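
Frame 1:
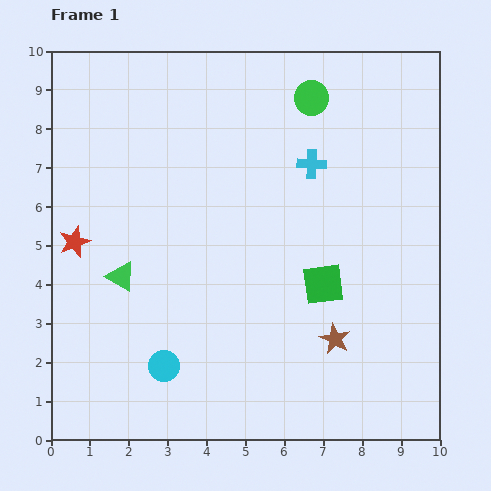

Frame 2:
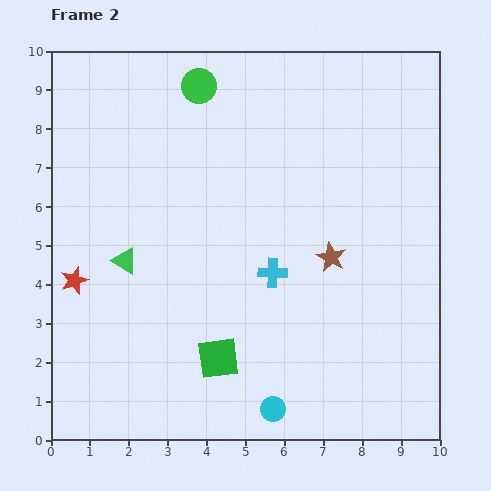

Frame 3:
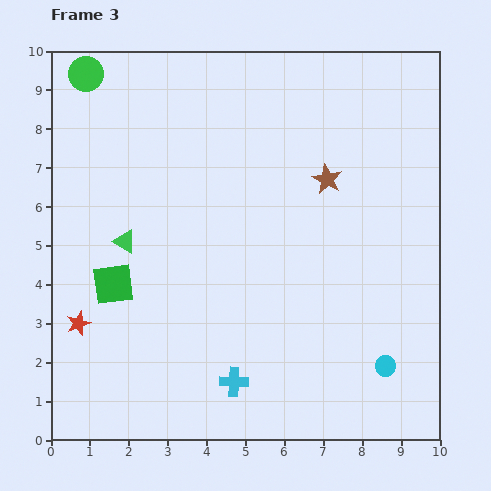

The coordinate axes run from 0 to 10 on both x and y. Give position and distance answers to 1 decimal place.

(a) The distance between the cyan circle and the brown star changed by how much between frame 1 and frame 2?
-0.3

Distance in frame 1: 4.5. Distance in frame 2: 4.2.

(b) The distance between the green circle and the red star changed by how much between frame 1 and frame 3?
-0.7

Distance in frame 1: 7.1. Distance in frame 3: 6.4.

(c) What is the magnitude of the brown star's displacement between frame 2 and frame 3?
2.0

The brown star moved from (7.2, 4.7) to (7.1, 6.7), a distance of √(0.1² + 2.0²) ≈ 2.0.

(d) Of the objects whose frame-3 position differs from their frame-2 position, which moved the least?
the green triangle

(moved 0.5)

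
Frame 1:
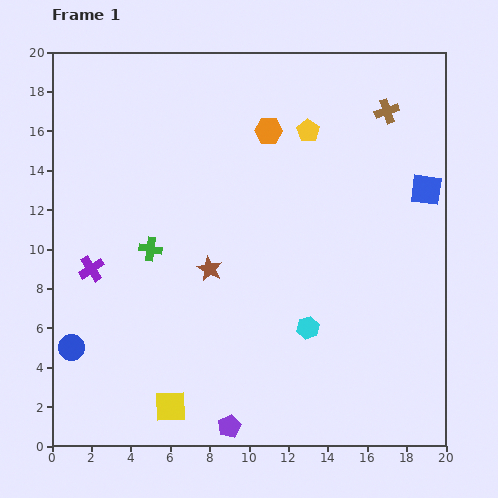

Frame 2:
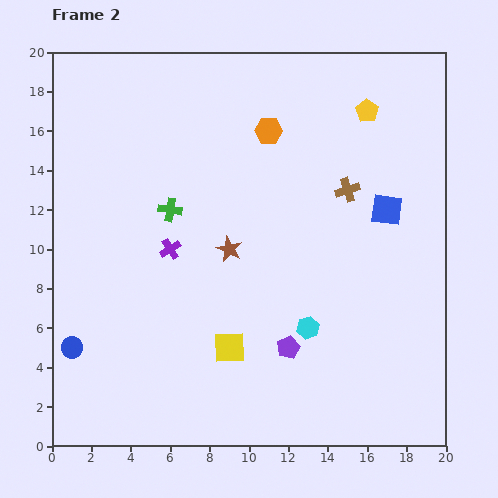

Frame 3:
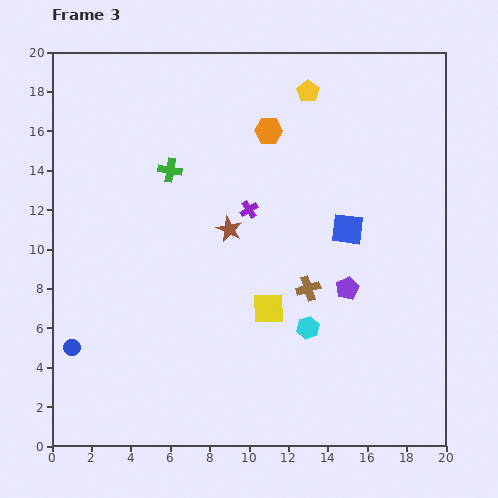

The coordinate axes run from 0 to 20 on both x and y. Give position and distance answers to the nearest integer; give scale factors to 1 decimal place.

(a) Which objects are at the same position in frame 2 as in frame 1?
the cyan hexagon, the blue circle, the orange hexagon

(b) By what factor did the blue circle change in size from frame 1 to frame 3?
0.6×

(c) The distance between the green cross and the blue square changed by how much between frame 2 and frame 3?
-2

Distance in frame 2: 11. Distance in frame 3: 9.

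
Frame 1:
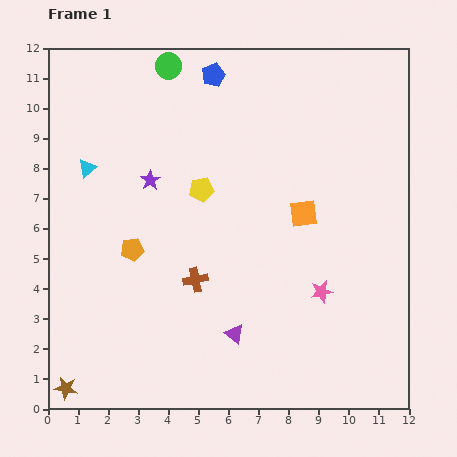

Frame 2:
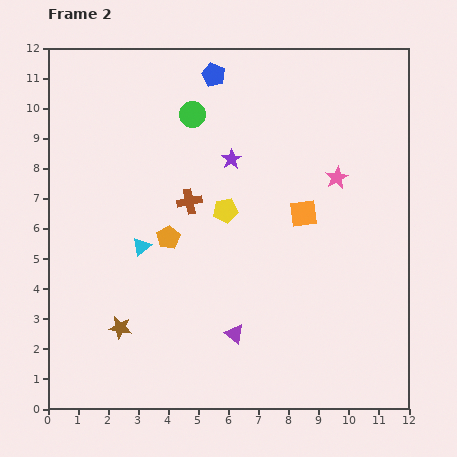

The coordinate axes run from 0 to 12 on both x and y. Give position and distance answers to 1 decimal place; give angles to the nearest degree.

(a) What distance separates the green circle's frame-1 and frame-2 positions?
1.8

The green circle moved from (4.0, 11.4) to (4.8, 9.8), a distance of √(0.8² + 1.6²) ≈ 1.8.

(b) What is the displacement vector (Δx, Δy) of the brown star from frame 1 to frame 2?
(1.8, 2.0)

The brown star was at (0.6, 0.7) in frame 1 and (2.4, 2.7) in frame 2.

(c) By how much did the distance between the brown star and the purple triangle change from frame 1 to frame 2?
-2.1

Distance in frame 1: 5.9. Distance in frame 2: 3.8.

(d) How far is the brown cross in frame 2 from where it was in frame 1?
2.6

The brown cross moved from (4.9, 4.3) to (4.7, 6.9), a distance of √(0.2² + 2.6²) ≈ 2.6.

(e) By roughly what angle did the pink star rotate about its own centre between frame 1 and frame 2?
16° counter-clockwise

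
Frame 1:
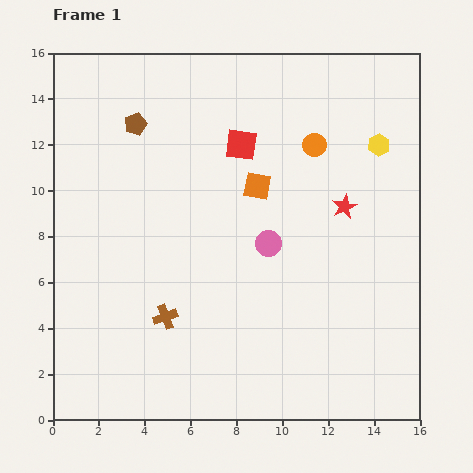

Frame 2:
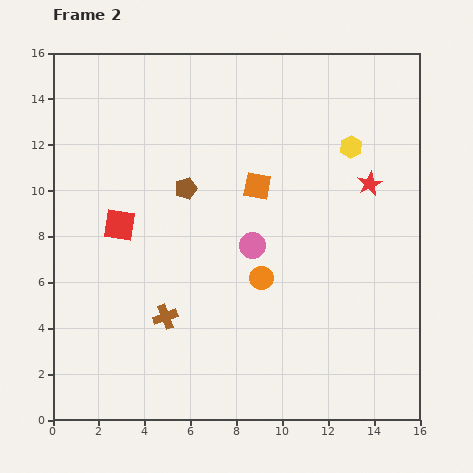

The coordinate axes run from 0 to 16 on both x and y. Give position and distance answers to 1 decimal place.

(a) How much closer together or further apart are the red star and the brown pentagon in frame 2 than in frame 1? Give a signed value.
-1.8

Distance in frame 1: 9.8. Distance in frame 2: 8.0.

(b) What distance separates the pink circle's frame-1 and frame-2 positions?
0.7

The pink circle moved from (9.4, 7.7) to (8.7, 7.6), a distance of √(0.7² + 0.1²) ≈ 0.7.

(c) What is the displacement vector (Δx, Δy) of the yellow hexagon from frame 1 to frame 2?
(-1.2, -0.1)

The yellow hexagon was at (14.2, 12.0) in frame 1 and (13.0, 11.9) in frame 2.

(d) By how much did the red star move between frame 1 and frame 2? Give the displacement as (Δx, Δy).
(1.1, 1.0)

The red star was at (12.7, 9.3) in frame 1 and (13.8, 10.3) in frame 2.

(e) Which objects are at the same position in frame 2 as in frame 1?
the brown cross, the orange square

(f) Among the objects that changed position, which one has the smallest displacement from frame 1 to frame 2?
the pink circle

(moved 0.7)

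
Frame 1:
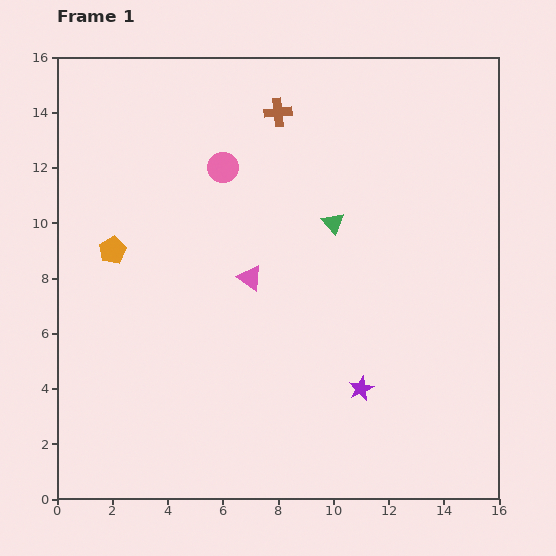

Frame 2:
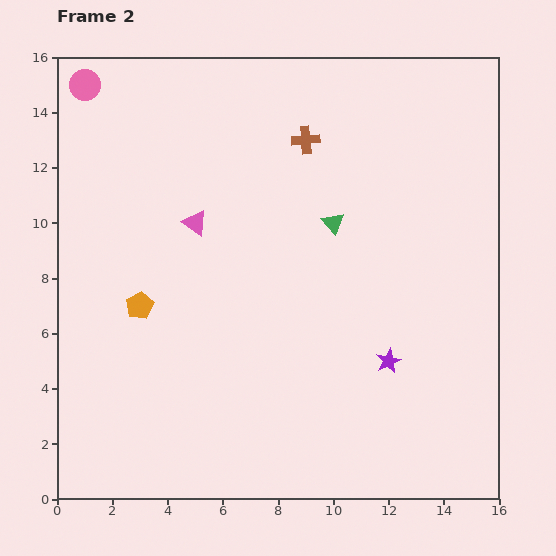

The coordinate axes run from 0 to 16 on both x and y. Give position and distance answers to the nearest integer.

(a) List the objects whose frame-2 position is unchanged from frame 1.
the green triangle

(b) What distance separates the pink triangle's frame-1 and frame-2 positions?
3

The pink triangle moved from (7, 8) to (5, 10), a distance of √(2² + 2²) ≈ 3.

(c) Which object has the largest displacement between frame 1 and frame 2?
the pink circle

(moved 6; next 3)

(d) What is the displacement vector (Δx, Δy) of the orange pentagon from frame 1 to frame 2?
(1, -2)

The orange pentagon was at (2, 9) in frame 1 and (3, 7) in frame 2.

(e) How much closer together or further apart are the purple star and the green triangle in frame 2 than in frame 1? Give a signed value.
-1

Distance in frame 1: 6. Distance in frame 2: 5.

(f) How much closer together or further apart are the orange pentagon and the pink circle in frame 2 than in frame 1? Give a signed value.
+3

Distance in frame 1: 5. Distance in frame 2: 8.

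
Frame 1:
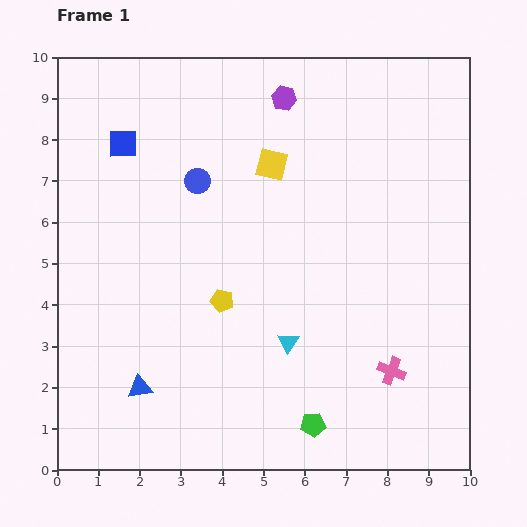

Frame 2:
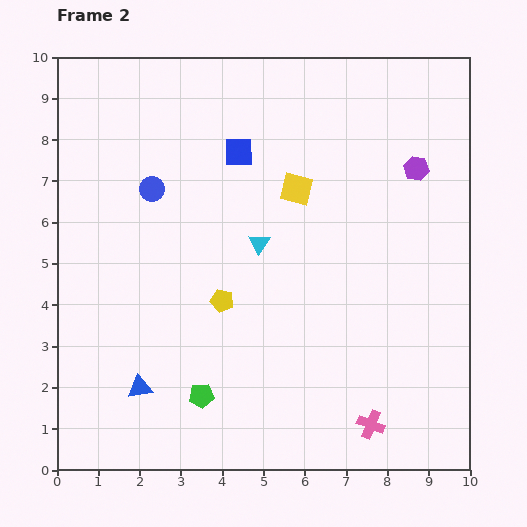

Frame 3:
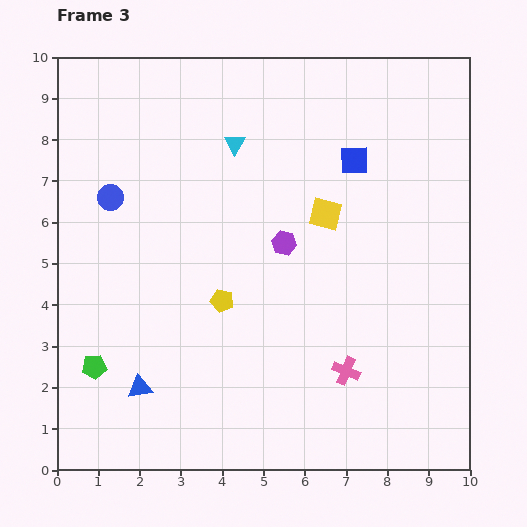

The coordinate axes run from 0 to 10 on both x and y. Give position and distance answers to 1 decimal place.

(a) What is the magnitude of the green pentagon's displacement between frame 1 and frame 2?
2.8

The green pentagon moved from (6.2, 1.1) to (3.5, 1.8), a distance of √(2.7² + 0.7²) ≈ 2.8.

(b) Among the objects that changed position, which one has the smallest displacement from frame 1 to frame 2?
the yellow square

(moved 0.8)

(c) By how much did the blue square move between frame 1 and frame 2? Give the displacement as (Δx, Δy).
(2.8, -0.2)

The blue square was at (1.6, 7.9) in frame 1 and (4.4, 7.7) in frame 2.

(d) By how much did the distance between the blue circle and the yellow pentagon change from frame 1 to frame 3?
+0.7

Distance in frame 1: 3.0. Distance in frame 3: 3.7.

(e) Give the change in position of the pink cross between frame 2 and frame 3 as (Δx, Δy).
(-0.6, 1.3)

The pink cross was at (7.6, 1.1) in frame 2 and (7.0, 2.4) in frame 3.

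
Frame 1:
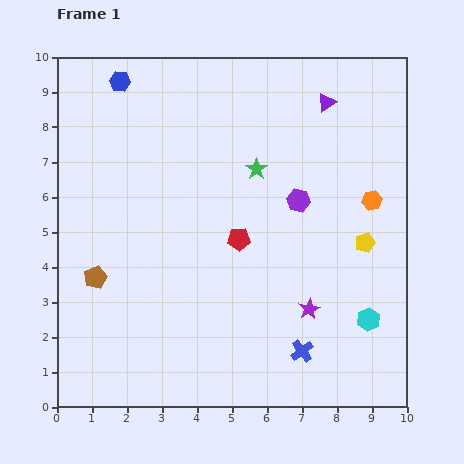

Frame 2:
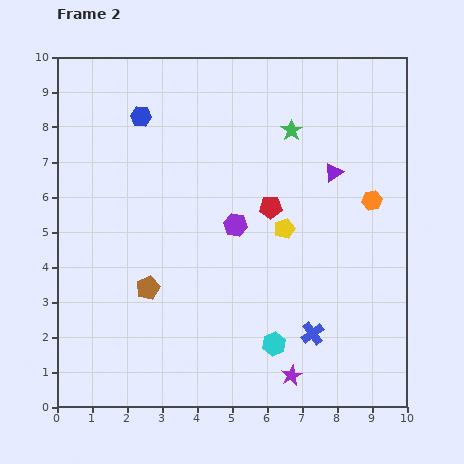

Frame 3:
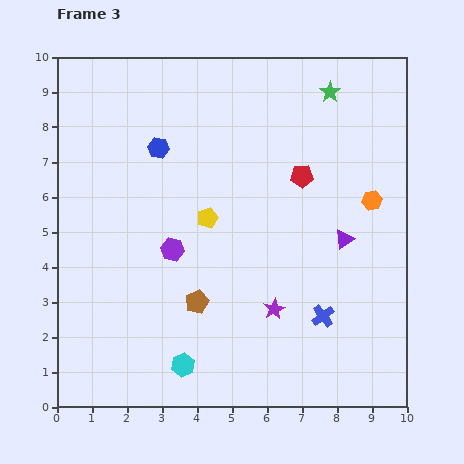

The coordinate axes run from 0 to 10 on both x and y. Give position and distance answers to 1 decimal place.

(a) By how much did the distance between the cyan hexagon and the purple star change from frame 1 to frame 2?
-0.7

Distance in frame 1: 1.7. Distance in frame 2: 1.0.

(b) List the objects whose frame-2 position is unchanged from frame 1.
the orange hexagon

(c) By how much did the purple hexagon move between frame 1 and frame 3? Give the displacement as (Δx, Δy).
(-3.6, -1.4)

The purple hexagon was at (6.9, 5.9) in frame 1 and (3.3, 4.5) in frame 3.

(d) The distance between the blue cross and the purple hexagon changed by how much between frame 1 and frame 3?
+0.4

Distance in frame 1: 4.3. Distance in frame 3: 4.7.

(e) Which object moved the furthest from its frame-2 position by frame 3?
the cyan hexagon

(moved 2.7; next 2.2)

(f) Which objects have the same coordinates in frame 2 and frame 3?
the orange hexagon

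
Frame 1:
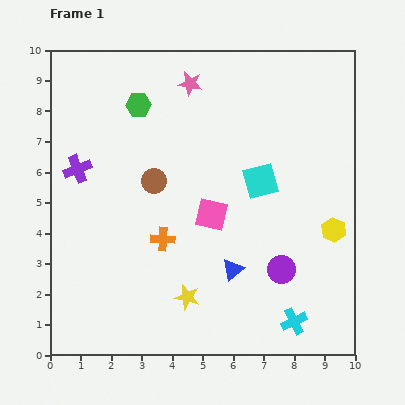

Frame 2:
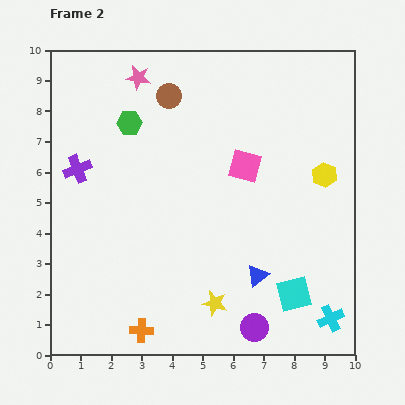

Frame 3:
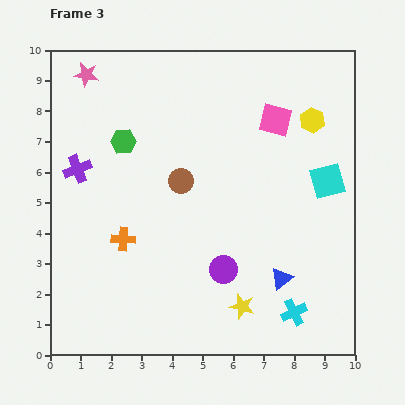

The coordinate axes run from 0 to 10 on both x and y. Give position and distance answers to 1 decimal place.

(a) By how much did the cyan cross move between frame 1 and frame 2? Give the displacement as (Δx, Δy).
(1.2, 0.1)

The cyan cross was at (8.0, 1.1) in frame 1 and (9.2, 1.2) in frame 2.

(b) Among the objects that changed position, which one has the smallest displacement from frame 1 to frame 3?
the cyan cross

(moved 0.3)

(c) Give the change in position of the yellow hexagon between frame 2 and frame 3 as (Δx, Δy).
(-0.4, 1.8)

The yellow hexagon was at (9.0, 5.9) in frame 2 and (8.6, 7.7) in frame 3.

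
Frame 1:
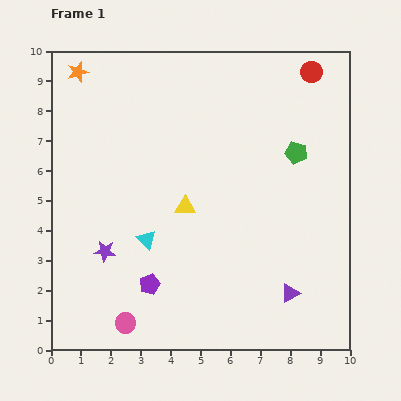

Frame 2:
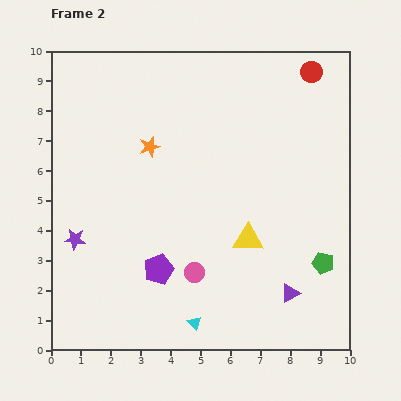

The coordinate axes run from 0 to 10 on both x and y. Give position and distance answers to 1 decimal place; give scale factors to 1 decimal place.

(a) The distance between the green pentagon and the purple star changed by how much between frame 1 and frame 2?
+1.1

Distance in frame 1: 7.2. Distance in frame 2: 8.3.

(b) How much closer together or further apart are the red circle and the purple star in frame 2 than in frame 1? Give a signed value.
+0.6

Distance in frame 1: 9.1. Distance in frame 2: 9.7.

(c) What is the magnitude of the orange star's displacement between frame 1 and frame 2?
3.5

The orange star moved from (0.9, 9.3) to (3.3, 6.8), a distance of √(2.4² + 2.5²) ≈ 3.5.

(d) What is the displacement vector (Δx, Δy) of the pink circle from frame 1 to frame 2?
(2.3, 1.7)

The pink circle was at (2.5, 0.9) in frame 1 and (4.8, 2.6) in frame 2.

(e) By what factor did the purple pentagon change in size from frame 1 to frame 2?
1.5×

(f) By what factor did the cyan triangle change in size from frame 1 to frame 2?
0.7×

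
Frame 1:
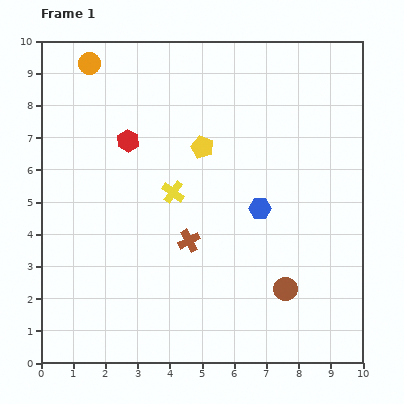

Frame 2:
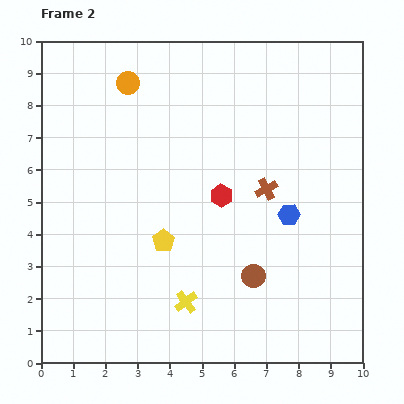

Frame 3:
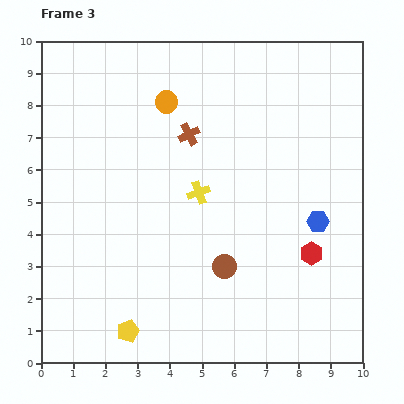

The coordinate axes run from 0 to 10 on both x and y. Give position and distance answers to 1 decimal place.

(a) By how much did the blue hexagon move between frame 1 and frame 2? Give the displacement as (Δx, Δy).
(0.9, -0.2)

The blue hexagon was at (6.8, 4.8) in frame 1 and (7.7, 4.6) in frame 2.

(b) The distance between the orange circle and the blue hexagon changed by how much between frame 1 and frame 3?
-1.0

Distance in frame 1: 7.0. Distance in frame 3: 6.0.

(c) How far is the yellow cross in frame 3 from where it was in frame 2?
3.4

The yellow cross moved from (4.5, 1.9) to (4.9, 5.3), a distance of √(0.4² + 3.4²) ≈ 3.4.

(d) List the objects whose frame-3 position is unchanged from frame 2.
none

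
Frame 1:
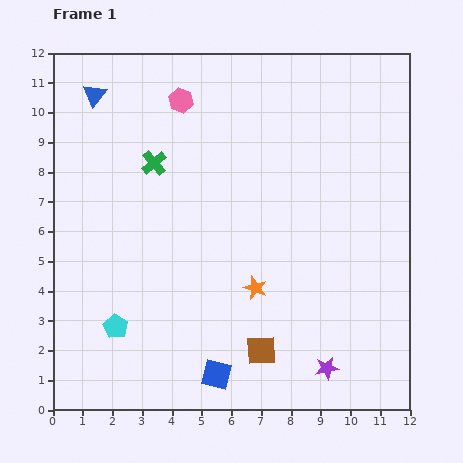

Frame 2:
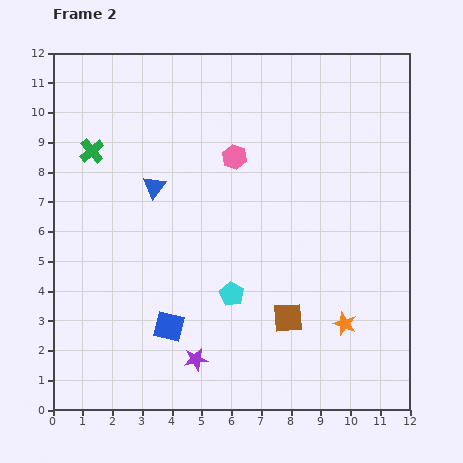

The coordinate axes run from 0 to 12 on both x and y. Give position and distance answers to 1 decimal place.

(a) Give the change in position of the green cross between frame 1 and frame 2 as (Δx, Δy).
(-2.1, 0.4)

The green cross was at (3.4, 8.3) in frame 1 and (1.3, 8.7) in frame 2.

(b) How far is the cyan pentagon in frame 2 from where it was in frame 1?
4.1

The cyan pentagon moved from (2.1, 2.8) to (6.0, 3.9), a distance of √(3.9² + 1.1²) ≈ 4.1.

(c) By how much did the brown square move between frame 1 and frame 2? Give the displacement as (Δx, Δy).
(0.9, 1.1)

The brown square was at (7.0, 2.0) in frame 1 and (7.9, 3.1) in frame 2.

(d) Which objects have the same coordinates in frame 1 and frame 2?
none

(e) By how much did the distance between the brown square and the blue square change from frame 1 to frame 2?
+2.3

Distance in frame 1: 1.7. Distance in frame 2: 4.0.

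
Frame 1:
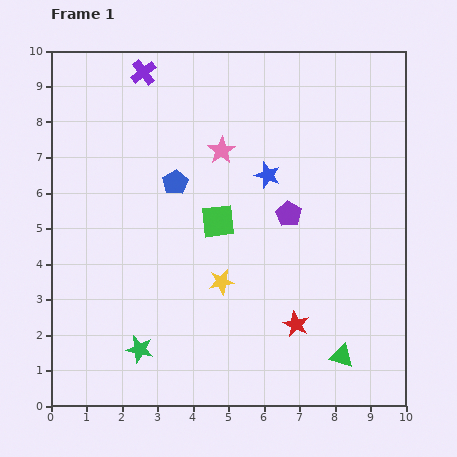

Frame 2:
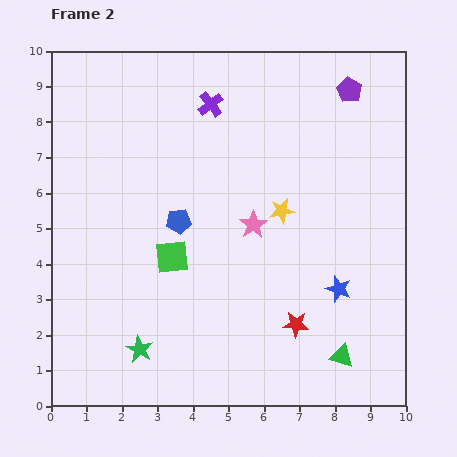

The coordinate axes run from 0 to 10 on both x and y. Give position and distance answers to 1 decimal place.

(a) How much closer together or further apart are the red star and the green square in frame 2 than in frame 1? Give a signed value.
+0.4

Distance in frame 1: 3.6. Distance in frame 2: 4.0.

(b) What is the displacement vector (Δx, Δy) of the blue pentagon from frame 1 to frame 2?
(0.1, -1.1)

The blue pentagon was at (3.5, 6.3) in frame 1 and (3.6, 5.2) in frame 2.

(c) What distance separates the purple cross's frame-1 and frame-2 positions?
2.1

The purple cross moved from (2.6, 9.4) to (4.5, 8.5), a distance of √(1.9² + 0.9²) ≈ 2.1.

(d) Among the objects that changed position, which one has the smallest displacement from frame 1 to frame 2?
the blue pentagon

(moved 1.1)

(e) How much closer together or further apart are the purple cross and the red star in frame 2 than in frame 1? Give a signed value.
-1.7

Distance in frame 1: 8.3. Distance in frame 2: 6.6.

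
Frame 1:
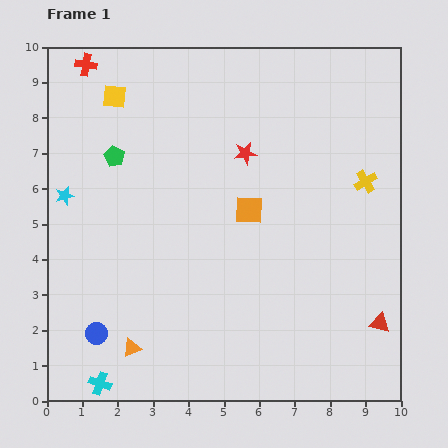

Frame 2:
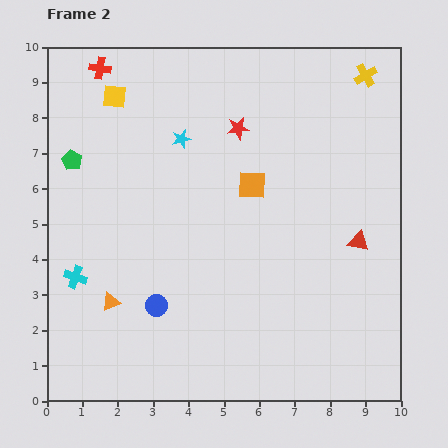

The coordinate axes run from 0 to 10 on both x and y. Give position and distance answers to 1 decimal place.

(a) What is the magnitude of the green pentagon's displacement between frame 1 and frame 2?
1.2

The green pentagon moved from (1.9, 6.9) to (0.7, 6.8), a distance of √(1.2² + 0.1²) ≈ 1.2.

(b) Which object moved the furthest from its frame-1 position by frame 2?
the cyan star

(moved 3.7; next 3.1)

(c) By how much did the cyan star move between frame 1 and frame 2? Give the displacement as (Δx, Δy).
(3.3, 1.6)

The cyan star was at (0.5, 5.8) in frame 1 and (3.8, 7.4) in frame 2.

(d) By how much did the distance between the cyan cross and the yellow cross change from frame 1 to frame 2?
+0.6

Distance in frame 1: 9.4. Distance in frame 2: 10.0.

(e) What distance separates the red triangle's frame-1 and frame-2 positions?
2.4

The red triangle moved from (9.4, 2.2) to (8.8, 4.5), a distance of √(0.6² + 2.3²) ≈ 2.4.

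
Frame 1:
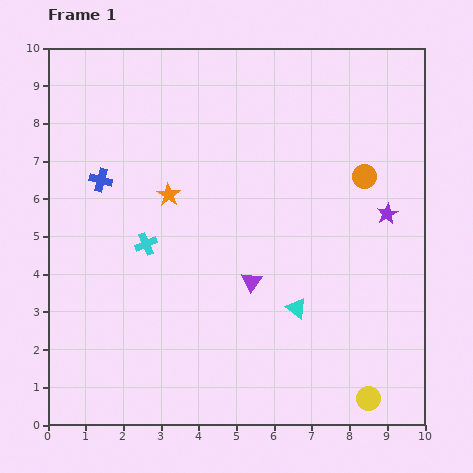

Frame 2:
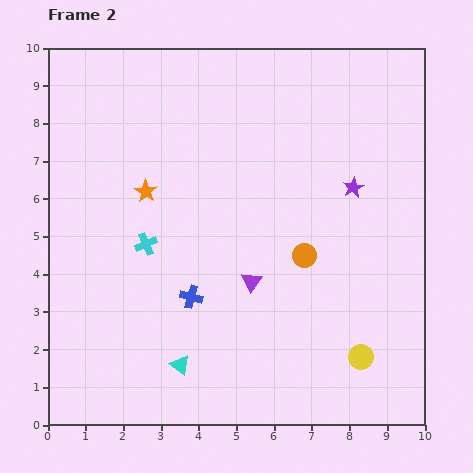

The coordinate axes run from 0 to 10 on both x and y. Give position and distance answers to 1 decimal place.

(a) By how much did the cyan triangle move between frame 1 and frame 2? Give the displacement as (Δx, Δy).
(-3.1, -1.5)

The cyan triangle was at (6.6, 3.1) in frame 1 and (3.5, 1.6) in frame 2.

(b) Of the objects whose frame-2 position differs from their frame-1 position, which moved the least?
the orange star

(moved 0.6)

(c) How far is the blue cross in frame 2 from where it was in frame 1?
3.9

The blue cross moved from (1.4, 6.5) to (3.8, 3.4), a distance of √(2.4² + 3.1²) ≈ 3.9.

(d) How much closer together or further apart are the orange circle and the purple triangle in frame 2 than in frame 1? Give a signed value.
-2.5

Distance in frame 1: 4.1. Distance in frame 2: 1.6.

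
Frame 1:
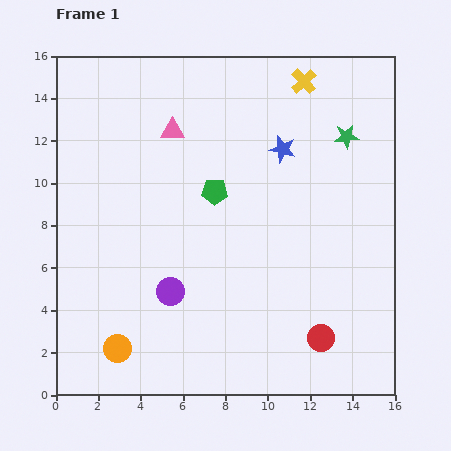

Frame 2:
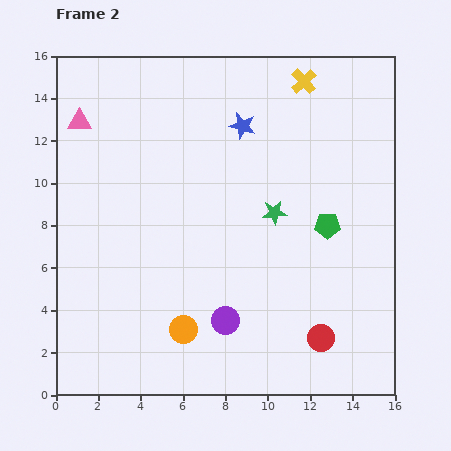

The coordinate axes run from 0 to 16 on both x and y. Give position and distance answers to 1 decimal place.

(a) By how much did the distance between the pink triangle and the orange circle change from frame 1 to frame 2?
+0.4

Distance in frame 1: 10.6. Distance in frame 2: 11.0.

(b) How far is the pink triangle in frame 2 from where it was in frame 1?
4.4

The pink triangle moved from (5.5, 12.5) to (1.1, 12.9), a distance of √(4.4² + 0.4²) ≈ 4.4.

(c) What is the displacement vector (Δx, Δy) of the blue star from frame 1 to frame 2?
(-1.9, 1.1)

The blue star was at (10.7, 11.6) in frame 1 and (8.8, 12.7) in frame 2.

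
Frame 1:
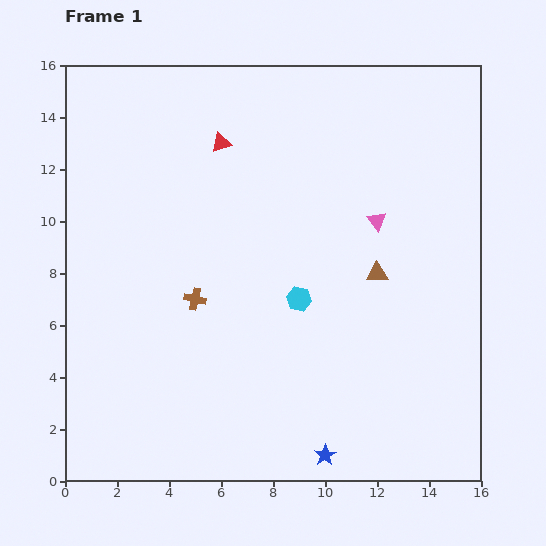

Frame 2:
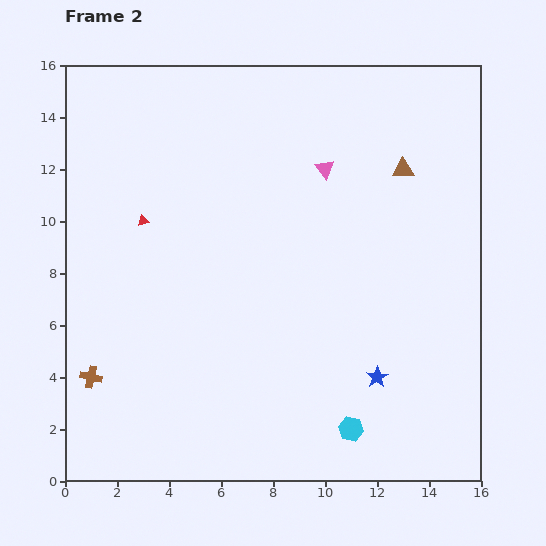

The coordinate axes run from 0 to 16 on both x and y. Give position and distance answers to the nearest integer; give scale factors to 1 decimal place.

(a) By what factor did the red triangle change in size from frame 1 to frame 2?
0.6×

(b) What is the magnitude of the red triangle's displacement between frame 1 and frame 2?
4

The red triangle moved from (6, 13) to (3, 10), a distance of √(3² + 3²) ≈ 4.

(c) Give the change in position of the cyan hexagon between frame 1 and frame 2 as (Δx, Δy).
(2, -5)

The cyan hexagon was at (9, 7) in frame 1 and (11, 2) in frame 2.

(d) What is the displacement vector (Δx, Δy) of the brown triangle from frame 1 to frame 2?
(1, 4)

The brown triangle was at (12, 8) in frame 1 and (13, 12) in frame 2.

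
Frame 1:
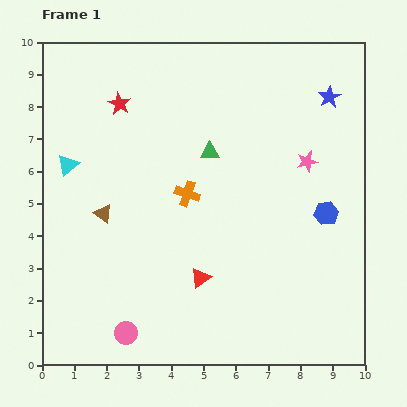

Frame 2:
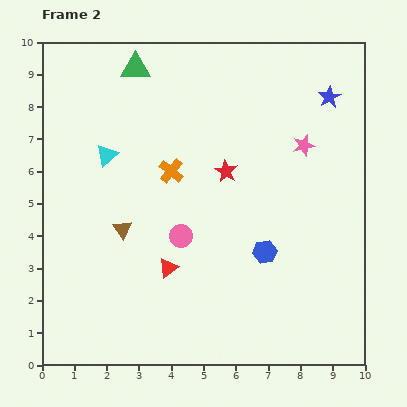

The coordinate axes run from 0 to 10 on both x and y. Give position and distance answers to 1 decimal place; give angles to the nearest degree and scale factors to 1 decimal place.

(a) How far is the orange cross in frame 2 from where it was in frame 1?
0.9

The orange cross moved from (4.5, 5.3) to (4.0, 6.0), a distance of √(0.5² + 0.7²) ≈ 0.9.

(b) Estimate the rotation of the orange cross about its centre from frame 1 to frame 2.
19° clockwise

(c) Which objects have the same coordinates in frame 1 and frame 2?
the blue star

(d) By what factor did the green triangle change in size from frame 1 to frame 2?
1.6×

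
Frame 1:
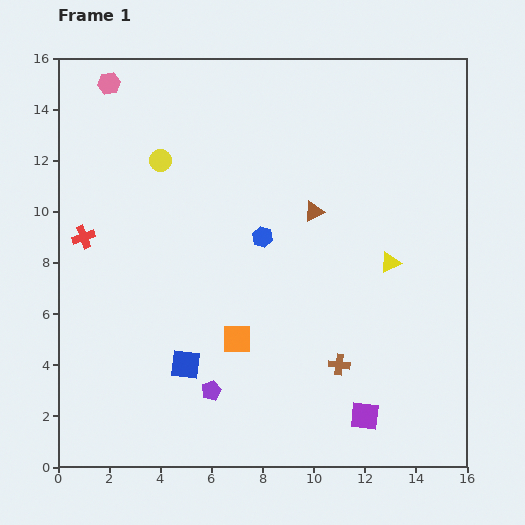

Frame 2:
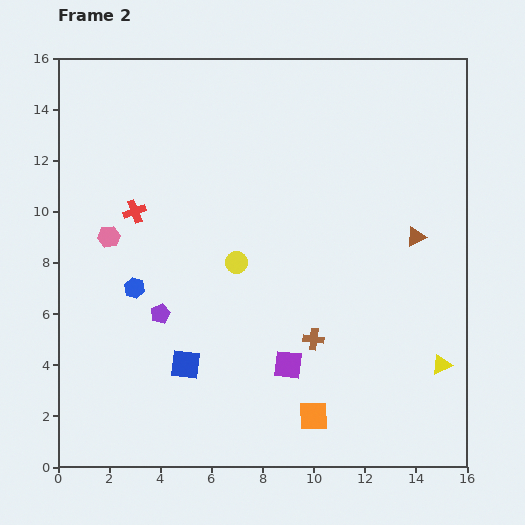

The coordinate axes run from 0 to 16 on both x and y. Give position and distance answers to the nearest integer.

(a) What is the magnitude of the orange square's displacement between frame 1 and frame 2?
4

The orange square moved from (7, 5) to (10, 2), a distance of √(3² + 3²) ≈ 4.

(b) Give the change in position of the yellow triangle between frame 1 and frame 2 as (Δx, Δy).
(2, -4)

The yellow triangle was at (13, 8) in frame 1 and (15, 4) in frame 2.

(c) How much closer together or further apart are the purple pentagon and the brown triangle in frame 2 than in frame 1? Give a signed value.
+2

Distance in frame 1: 8. Distance in frame 2: 10.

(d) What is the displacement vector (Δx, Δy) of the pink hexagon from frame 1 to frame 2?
(0, -6)

The pink hexagon was at (2, 15) in frame 1 and (2, 9) in frame 2.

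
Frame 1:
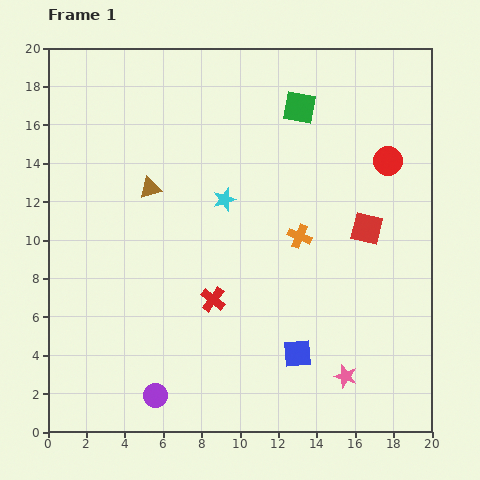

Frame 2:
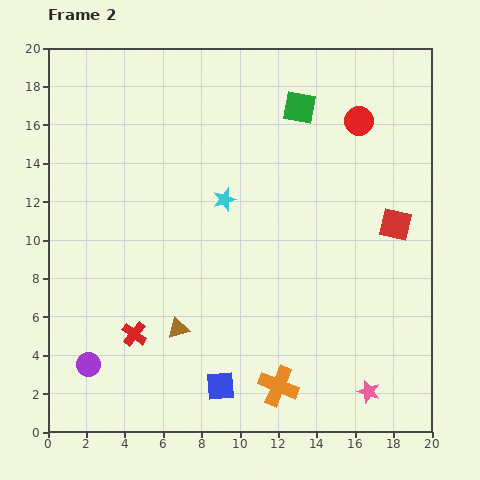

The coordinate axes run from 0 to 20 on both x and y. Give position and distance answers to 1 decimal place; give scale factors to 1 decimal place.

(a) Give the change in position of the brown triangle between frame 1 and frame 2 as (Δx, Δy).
(1.5, -7.3)

The brown triangle was at (5.3, 12.7) in frame 1 and (6.8, 5.4) in frame 2.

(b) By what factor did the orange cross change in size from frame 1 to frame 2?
1.7×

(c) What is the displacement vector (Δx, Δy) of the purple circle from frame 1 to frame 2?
(-3.5, 1.6)

The purple circle was at (5.6, 1.9) in frame 1 and (2.1, 3.5) in frame 2.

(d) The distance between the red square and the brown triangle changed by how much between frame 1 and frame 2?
+1.0

Distance in frame 1: 11.5. Distance in frame 2: 12.5.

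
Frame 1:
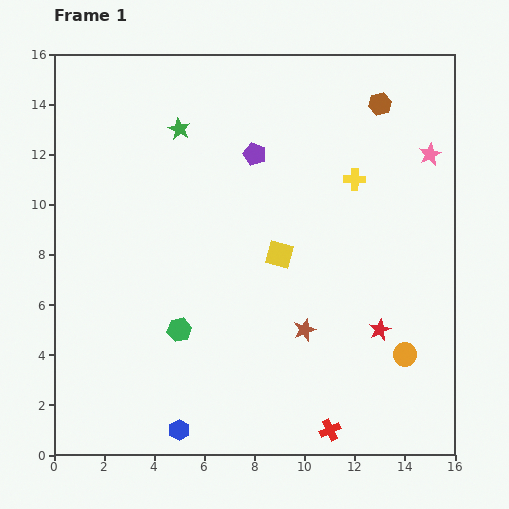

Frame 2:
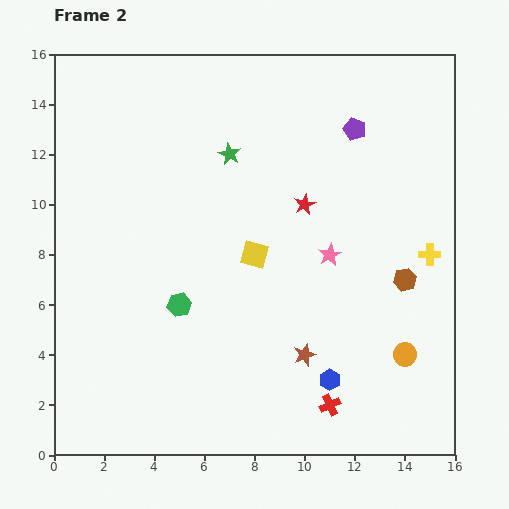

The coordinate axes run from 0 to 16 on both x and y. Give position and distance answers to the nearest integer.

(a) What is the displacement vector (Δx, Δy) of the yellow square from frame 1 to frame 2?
(-1, 0)

The yellow square was at (9, 8) in frame 1 and (8, 8) in frame 2.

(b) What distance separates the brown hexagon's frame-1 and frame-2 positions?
7

The brown hexagon moved from (13, 14) to (14, 7), a distance of √(1² + 7²) ≈ 7.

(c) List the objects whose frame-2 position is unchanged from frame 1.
the orange circle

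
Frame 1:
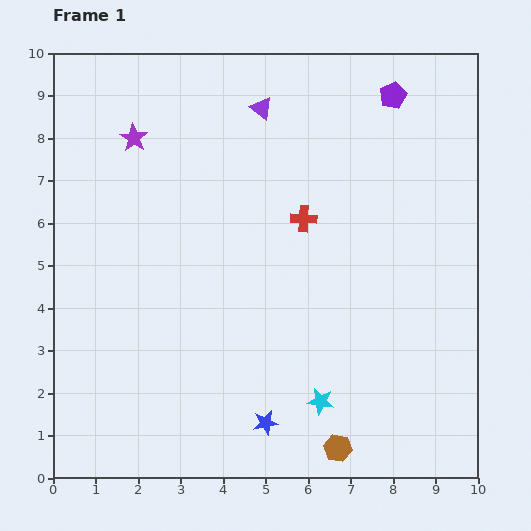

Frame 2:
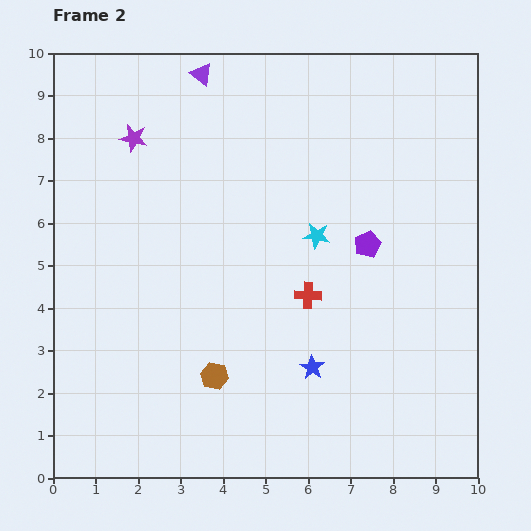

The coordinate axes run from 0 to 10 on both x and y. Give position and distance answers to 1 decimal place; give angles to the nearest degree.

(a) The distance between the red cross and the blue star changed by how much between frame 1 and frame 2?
-3.2

Distance in frame 1: 4.9. Distance in frame 2: 1.7.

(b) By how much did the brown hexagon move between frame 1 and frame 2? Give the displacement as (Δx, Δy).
(-2.9, 1.7)

The brown hexagon was at (6.7, 0.7) in frame 1 and (3.8, 2.4) in frame 2.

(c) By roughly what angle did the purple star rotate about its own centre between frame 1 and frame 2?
22° counter-clockwise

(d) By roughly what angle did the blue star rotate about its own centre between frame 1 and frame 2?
29° counter-clockwise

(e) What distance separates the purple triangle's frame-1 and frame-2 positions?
1.6

The purple triangle moved from (4.9, 8.7) to (3.5, 9.5), a distance of √(1.4² + 0.8²) ≈ 1.6.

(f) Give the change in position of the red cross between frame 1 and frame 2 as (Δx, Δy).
(0.1, -1.8)

The red cross was at (5.9, 6.1) in frame 1 and (6.0, 4.3) in frame 2.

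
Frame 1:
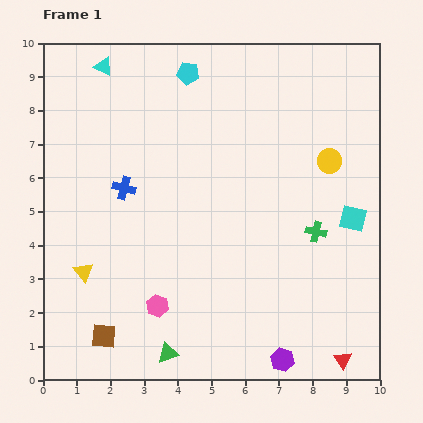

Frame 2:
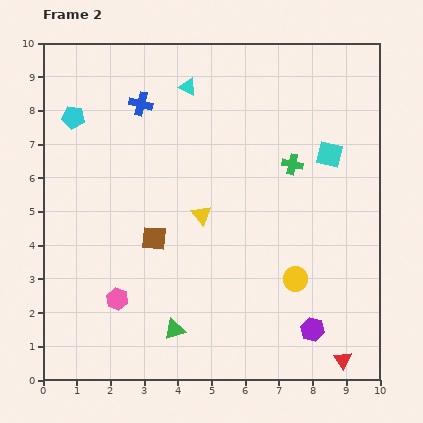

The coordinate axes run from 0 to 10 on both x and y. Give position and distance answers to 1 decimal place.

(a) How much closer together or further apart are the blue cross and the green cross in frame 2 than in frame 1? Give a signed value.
-1.0

Distance in frame 1: 5.8. Distance in frame 2: 4.8.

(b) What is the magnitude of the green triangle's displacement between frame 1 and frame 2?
0.7

The green triangle moved from (3.7, 0.8) to (3.9, 1.5), a distance of √(0.2² + 0.7²) ≈ 0.7.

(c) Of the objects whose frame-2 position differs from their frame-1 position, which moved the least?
the green triangle

(moved 0.7)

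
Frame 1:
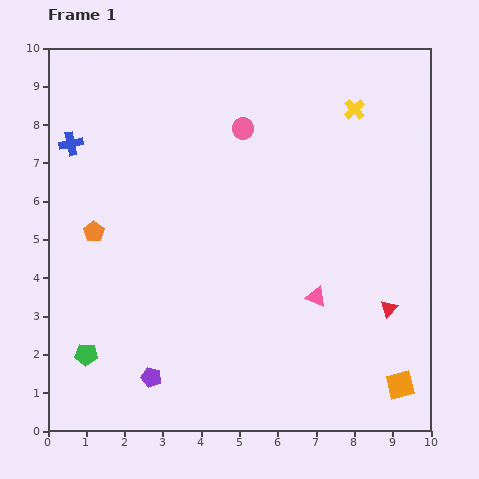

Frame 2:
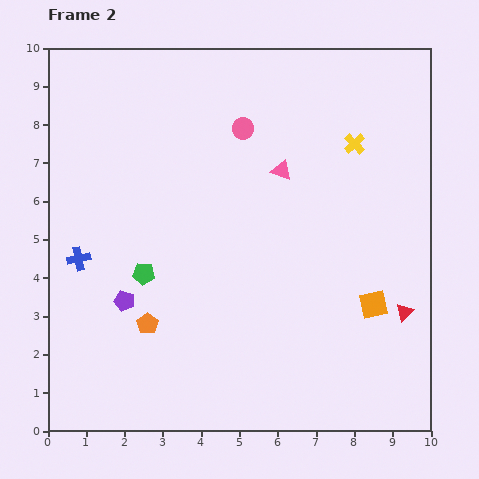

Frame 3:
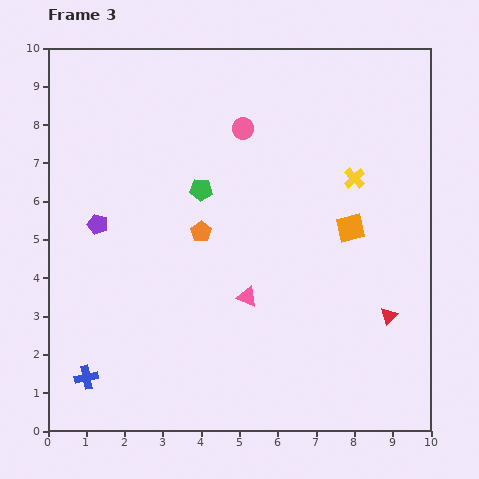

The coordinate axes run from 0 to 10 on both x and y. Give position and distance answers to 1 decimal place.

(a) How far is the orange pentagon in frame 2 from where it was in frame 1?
2.8

The orange pentagon moved from (1.2, 5.2) to (2.6, 2.8), a distance of √(1.4² + 2.4²) ≈ 2.8.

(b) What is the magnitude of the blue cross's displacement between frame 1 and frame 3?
6.1

The blue cross moved from (0.6, 7.5) to (1.0, 1.4), a distance of √(0.4² + 6.1²) ≈ 6.1.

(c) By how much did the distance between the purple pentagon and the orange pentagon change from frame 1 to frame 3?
-1.4

Distance in frame 1: 4.1. Distance in frame 3: 2.7.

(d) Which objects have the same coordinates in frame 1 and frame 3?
the pink circle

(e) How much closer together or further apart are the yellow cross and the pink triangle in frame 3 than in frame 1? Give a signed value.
-0.8

Distance in frame 1: 5.0. Distance in frame 3: 4.2.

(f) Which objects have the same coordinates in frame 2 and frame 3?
the pink circle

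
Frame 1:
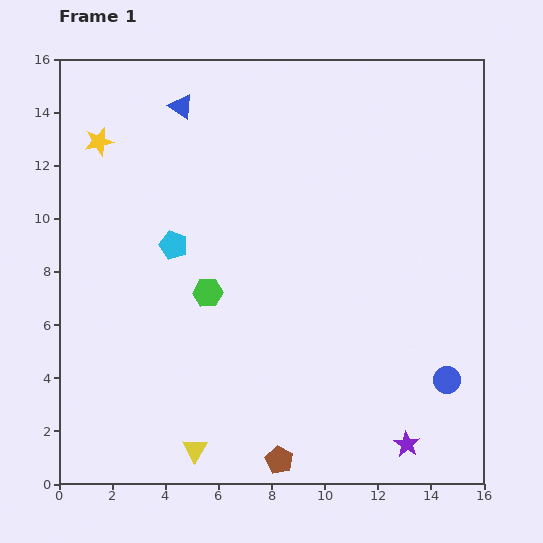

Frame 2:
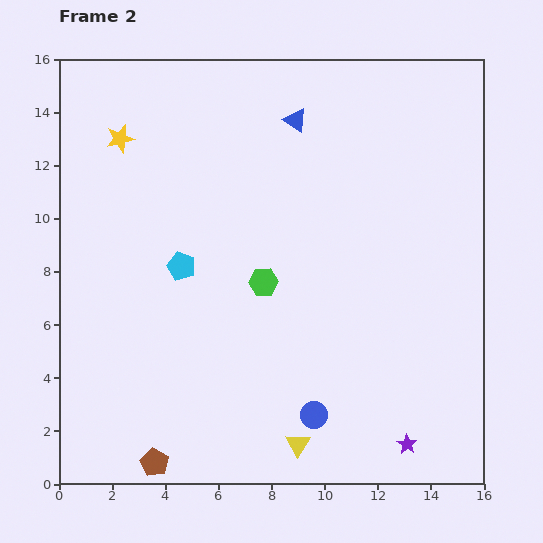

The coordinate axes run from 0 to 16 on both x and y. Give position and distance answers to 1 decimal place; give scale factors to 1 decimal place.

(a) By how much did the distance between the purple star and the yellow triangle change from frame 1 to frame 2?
-3.9

Distance in frame 1: 8.0. Distance in frame 2: 4.1.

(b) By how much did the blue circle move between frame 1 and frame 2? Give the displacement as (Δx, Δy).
(-5.0, -1.3)

The blue circle was at (14.6, 3.9) in frame 1 and (9.6, 2.6) in frame 2.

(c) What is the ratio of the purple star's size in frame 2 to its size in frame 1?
0.8×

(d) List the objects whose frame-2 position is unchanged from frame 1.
the purple star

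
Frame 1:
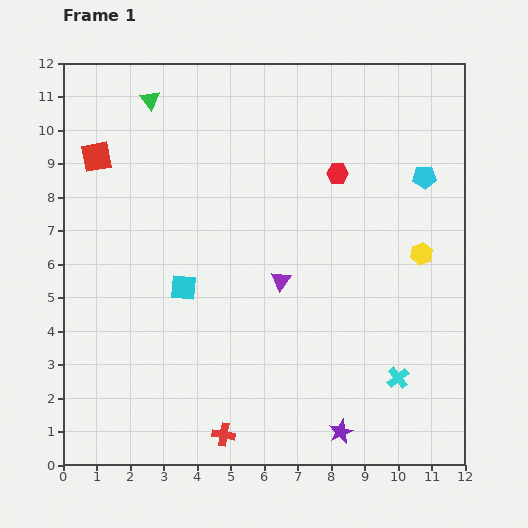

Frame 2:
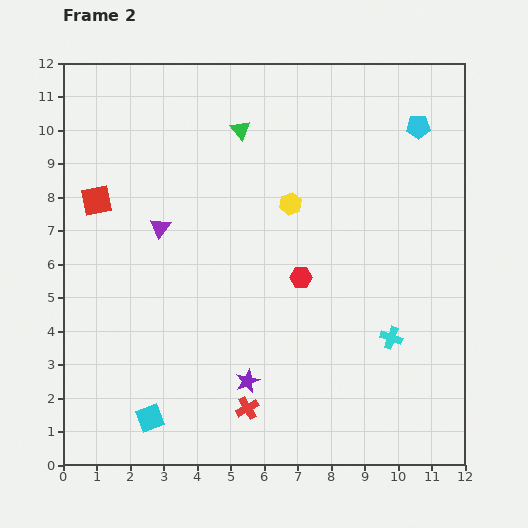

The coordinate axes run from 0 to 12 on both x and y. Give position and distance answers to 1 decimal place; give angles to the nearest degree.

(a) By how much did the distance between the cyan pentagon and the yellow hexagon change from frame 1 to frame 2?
+2.1

Distance in frame 1: 2.3. Distance in frame 2: 4.4.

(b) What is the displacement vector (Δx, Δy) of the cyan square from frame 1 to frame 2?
(-1.0, -3.9)

The cyan square was at (3.6, 5.3) in frame 1 and (2.6, 1.4) in frame 2.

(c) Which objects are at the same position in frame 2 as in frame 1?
none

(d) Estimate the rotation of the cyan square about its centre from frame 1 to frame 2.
27° counter-clockwise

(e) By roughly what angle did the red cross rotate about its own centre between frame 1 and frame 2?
39° counter-clockwise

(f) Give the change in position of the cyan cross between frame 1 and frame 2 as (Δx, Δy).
(-0.2, 1.2)

The cyan cross was at (10.0, 2.6) in frame 1 and (9.8, 3.8) in frame 2.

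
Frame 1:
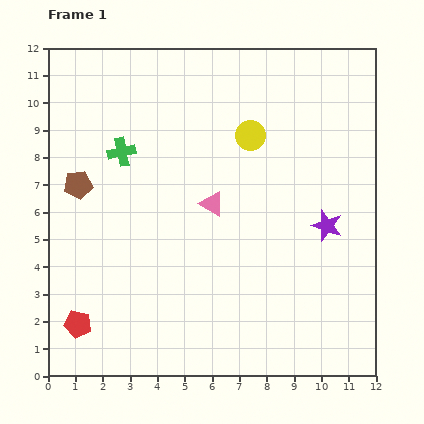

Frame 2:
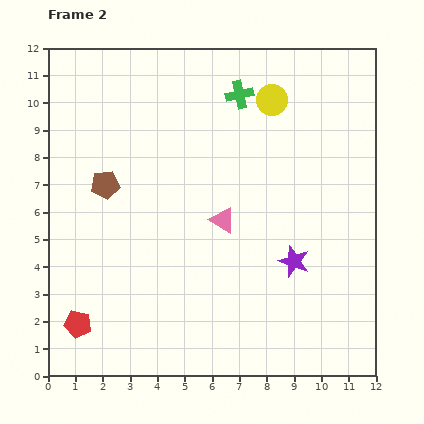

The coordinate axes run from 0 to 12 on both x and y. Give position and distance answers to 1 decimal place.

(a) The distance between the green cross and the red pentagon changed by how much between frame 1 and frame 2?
+3.8

Distance in frame 1: 6.5. Distance in frame 2: 10.3.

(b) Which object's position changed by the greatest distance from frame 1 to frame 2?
the green cross

(moved 4.8; next 1.8)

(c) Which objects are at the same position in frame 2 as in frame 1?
the red pentagon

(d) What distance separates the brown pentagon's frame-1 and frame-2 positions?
1.0

The brown pentagon moved from (1.1, 7.0) to (2.1, 7.0), a distance of √(1.0² + 0.0²) ≈ 1.0.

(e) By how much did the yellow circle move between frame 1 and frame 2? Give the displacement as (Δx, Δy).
(0.8, 1.3)

The yellow circle was at (7.4, 8.8) in frame 1 and (8.2, 10.1) in frame 2.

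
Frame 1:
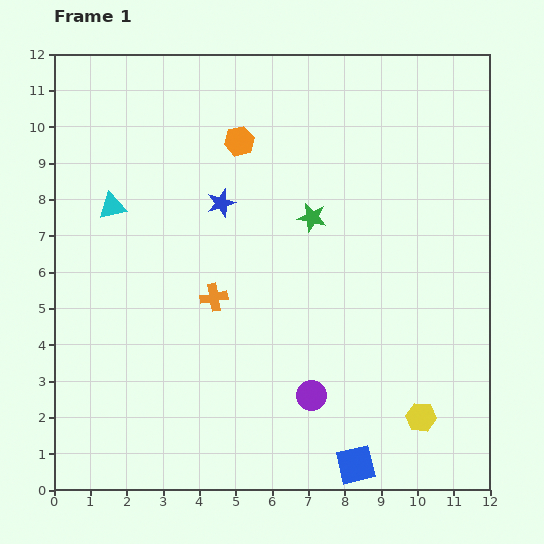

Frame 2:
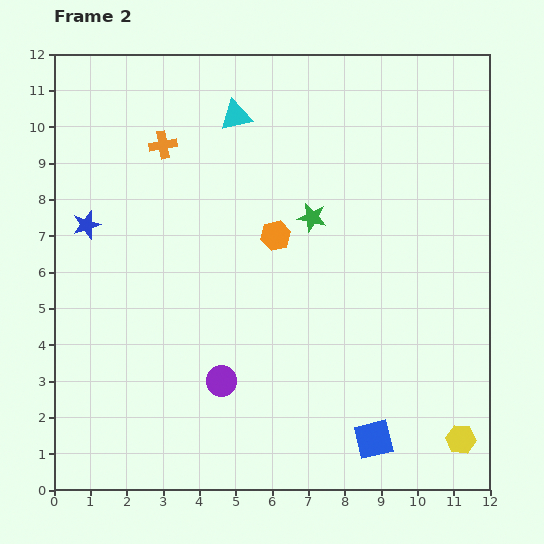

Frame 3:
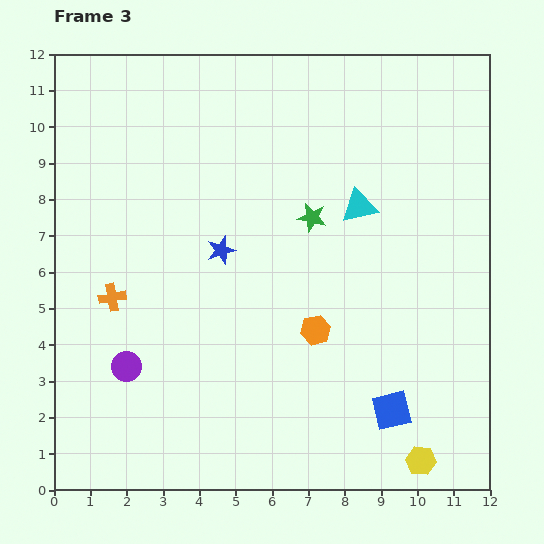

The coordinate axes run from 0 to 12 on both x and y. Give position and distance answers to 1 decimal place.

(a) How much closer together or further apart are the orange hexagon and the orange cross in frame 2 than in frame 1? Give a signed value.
-0.4

Distance in frame 1: 4.4. Distance in frame 2: 4.0.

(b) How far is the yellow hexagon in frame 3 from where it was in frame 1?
1.2

The yellow hexagon moved from (10.1, 2.0) to (10.1, 0.8), a distance of √(0.0² + 1.2²) ≈ 1.2.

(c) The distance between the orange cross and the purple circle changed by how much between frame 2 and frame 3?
-4.8

Distance in frame 2: 6.7. Distance in frame 3: 1.9.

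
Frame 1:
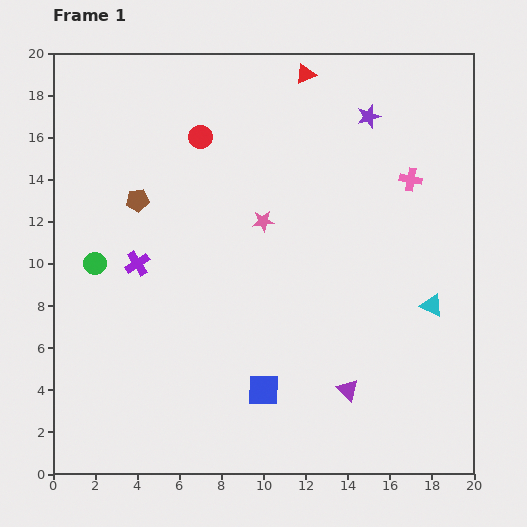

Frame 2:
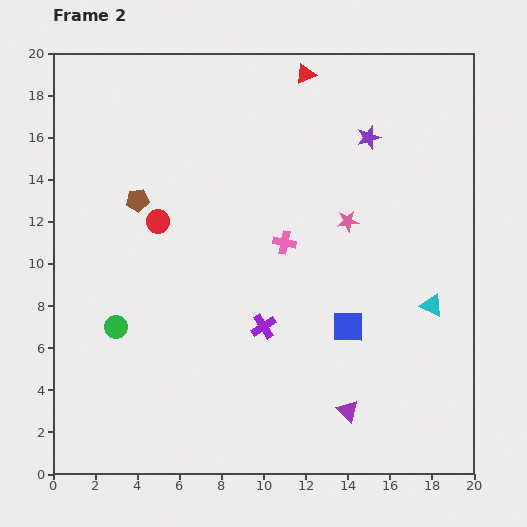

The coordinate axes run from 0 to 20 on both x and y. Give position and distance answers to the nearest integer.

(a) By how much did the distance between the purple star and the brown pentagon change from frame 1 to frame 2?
-1

Distance in frame 1: 12. Distance in frame 2: 11.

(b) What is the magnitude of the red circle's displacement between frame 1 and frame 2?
4

The red circle moved from (7, 16) to (5, 12), a distance of √(2² + 4²) ≈ 4.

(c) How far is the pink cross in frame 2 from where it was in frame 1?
7

The pink cross moved from (17, 14) to (11, 11), a distance of √(6² + 3²) ≈ 7.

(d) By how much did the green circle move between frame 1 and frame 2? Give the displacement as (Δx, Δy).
(1, -3)

The green circle was at (2, 10) in frame 1 and (3, 7) in frame 2.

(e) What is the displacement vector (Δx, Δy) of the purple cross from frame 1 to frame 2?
(6, -3)

The purple cross was at (4, 10) in frame 1 and (10, 7) in frame 2.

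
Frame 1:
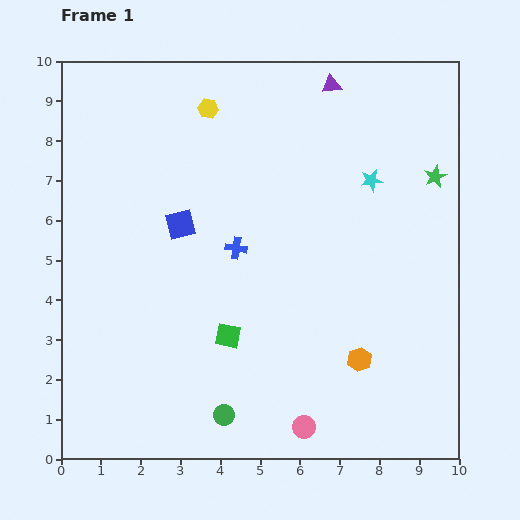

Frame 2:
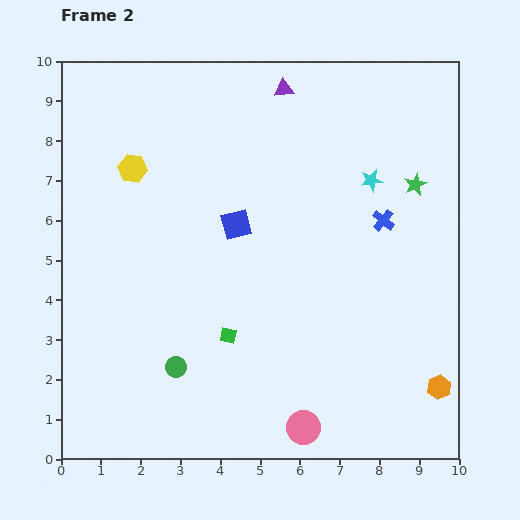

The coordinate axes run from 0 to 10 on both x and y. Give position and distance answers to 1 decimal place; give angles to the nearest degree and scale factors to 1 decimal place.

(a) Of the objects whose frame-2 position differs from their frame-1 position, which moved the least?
the green star

(moved 0.5)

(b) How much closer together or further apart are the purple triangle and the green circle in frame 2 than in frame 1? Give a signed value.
-1.2

Distance in frame 1: 8.7. Distance in frame 2: 7.5.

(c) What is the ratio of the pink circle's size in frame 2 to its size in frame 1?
1.5×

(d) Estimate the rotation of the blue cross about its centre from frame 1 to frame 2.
31° clockwise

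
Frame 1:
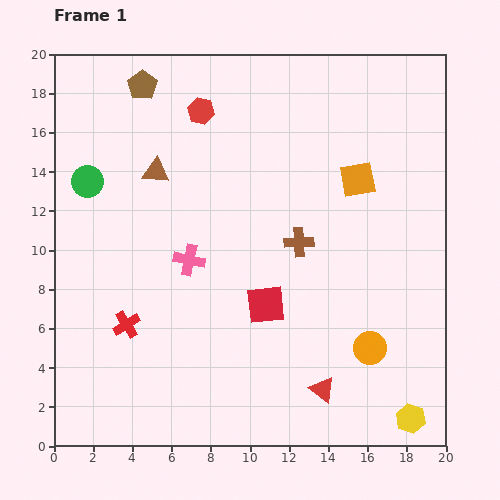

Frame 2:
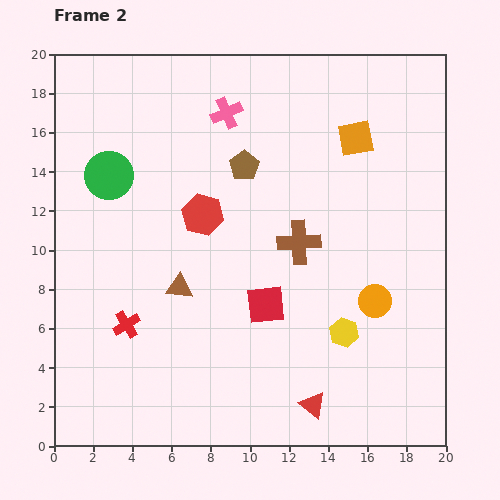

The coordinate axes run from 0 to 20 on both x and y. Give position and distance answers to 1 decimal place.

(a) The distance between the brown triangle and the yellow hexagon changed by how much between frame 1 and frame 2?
-9.4

Distance in frame 1: 18.1. Distance in frame 2: 8.7.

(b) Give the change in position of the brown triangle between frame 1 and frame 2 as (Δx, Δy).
(1.2, -5.9)

The brown triangle was at (5.2, 14.0) in frame 1 and (6.4, 8.1) in frame 2.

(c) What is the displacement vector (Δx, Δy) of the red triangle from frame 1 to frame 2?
(-0.5, -0.8)

The red triangle was at (13.7, 2.9) in frame 1 and (13.2, 2.1) in frame 2.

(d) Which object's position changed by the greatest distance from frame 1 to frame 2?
the pink cross

(moved 7.7; next 6.6)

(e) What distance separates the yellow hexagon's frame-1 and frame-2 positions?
5.6

The yellow hexagon moved from (18.2, 1.4) to (14.8, 5.8), a distance of √(3.4² + 4.4²) ≈ 5.6.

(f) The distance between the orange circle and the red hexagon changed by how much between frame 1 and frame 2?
-5.0

Distance in frame 1: 14.8. Distance in frame 2: 9.8.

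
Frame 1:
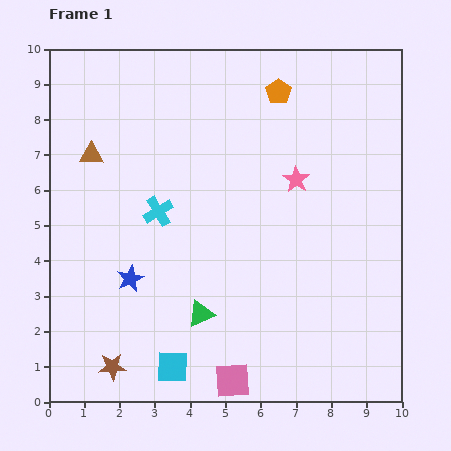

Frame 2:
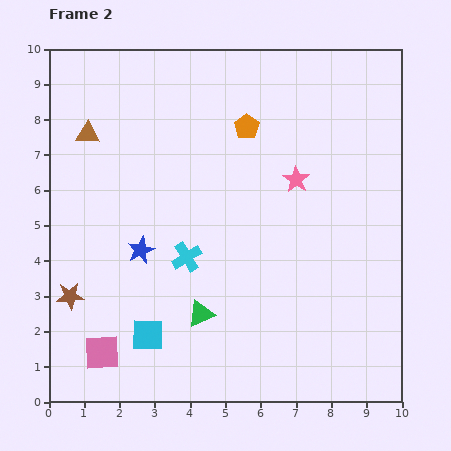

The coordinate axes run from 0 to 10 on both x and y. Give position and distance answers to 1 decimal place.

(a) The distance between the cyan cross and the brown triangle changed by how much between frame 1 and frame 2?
+2.0

Distance in frame 1: 2.5. Distance in frame 2: 4.5.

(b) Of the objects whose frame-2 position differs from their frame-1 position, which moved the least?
the brown triangle

(moved 0.6)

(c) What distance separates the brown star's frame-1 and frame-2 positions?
2.3

The brown star moved from (1.8, 1.0) to (0.6, 3.0), a distance of √(1.2² + 2.0²) ≈ 2.3.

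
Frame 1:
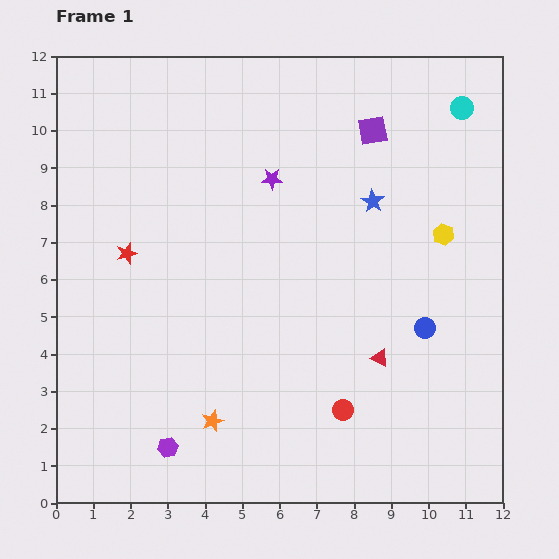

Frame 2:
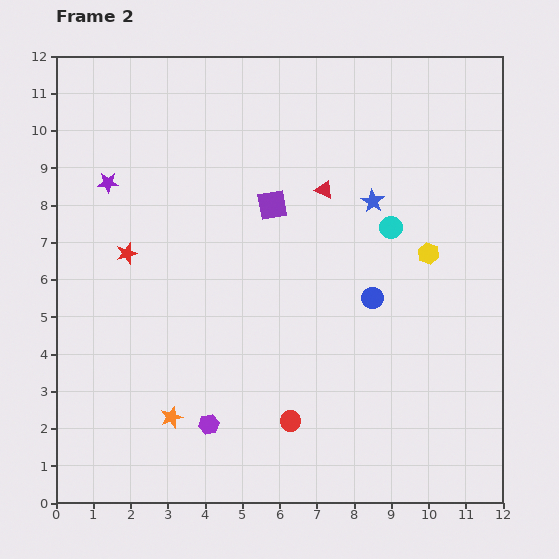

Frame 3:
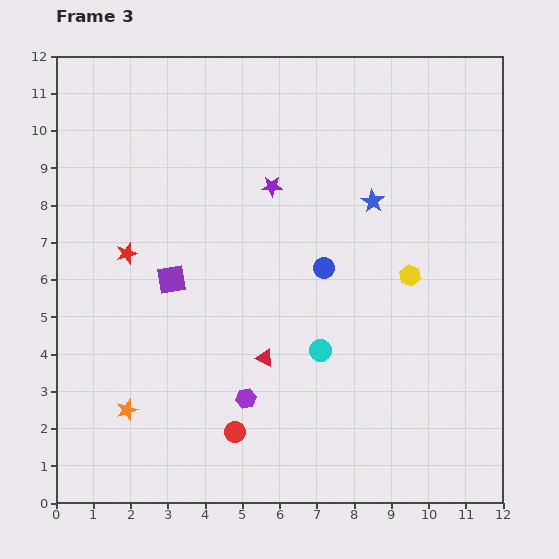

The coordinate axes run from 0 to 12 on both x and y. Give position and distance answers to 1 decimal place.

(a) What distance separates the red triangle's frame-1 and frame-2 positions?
4.7

The red triangle moved from (8.7, 3.9) to (7.2, 8.4), a distance of √(1.5² + 4.5²) ≈ 4.7.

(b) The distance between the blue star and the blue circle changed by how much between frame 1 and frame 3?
-1.5

Distance in frame 1: 3.7. Distance in frame 3: 2.2.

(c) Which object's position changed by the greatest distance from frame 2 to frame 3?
the red triangle

(moved 4.8; next 4.4)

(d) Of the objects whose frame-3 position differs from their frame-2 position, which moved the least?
the yellow hexagon

(moved 0.8)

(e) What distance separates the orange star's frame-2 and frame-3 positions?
1.2

The orange star moved from (3.1, 2.3) to (1.9, 2.5), a distance of √(1.2² + 0.2²) ≈ 1.2.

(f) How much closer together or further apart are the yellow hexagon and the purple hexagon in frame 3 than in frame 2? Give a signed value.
-2.0

Distance in frame 2: 7.5. Distance in frame 3: 5.5.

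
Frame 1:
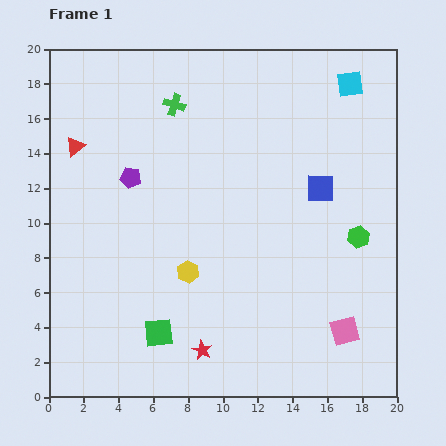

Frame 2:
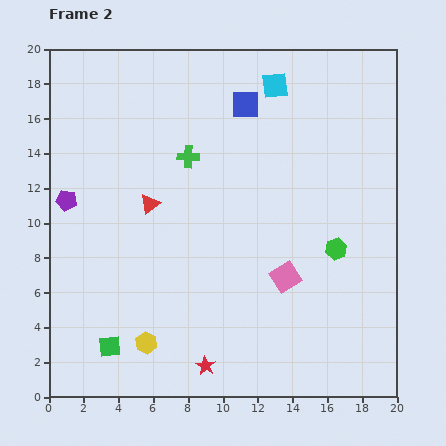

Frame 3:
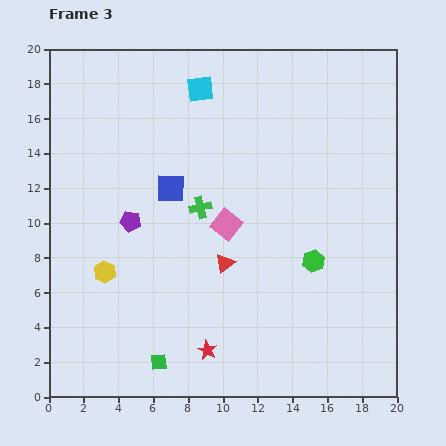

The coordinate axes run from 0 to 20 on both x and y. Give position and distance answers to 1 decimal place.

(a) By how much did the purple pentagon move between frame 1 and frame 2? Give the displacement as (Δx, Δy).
(-3.7, -1.3)

The purple pentagon was at (4.7, 12.6) in frame 1 and (1.0, 11.3) in frame 2.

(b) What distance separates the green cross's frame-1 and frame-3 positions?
6.1

The green cross moved from (7.2, 16.8) to (8.7, 10.9), a distance of √(1.5² + 5.9²) ≈ 6.1.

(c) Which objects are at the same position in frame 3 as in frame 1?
none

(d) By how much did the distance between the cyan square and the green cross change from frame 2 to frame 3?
+0.3

Distance in frame 2: 6.5. Distance in frame 3: 6.8.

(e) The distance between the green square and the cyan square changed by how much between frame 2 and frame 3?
-1.9

Distance in frame 2: 17.8. Distance in frame 3: 15.9.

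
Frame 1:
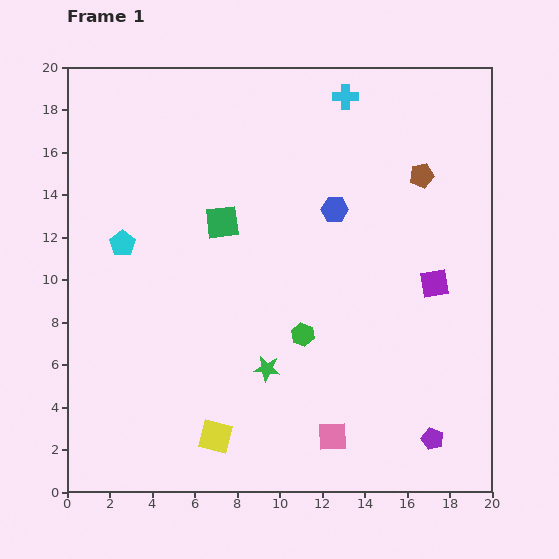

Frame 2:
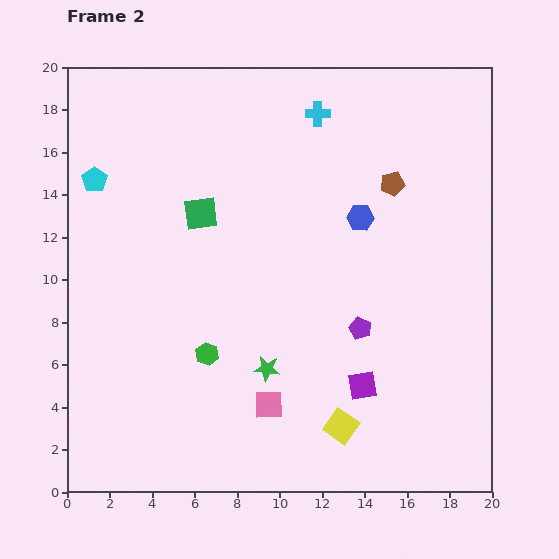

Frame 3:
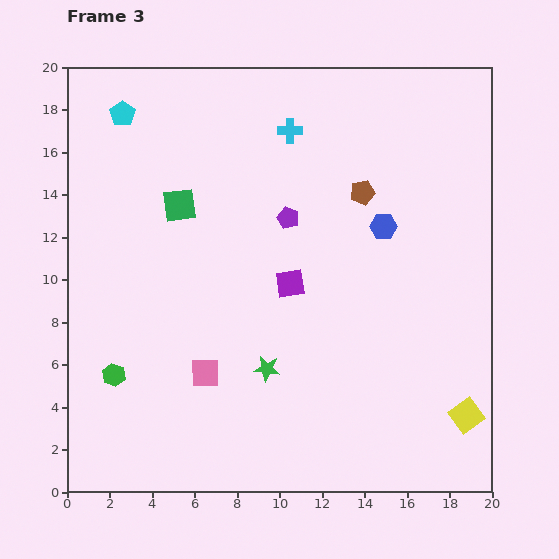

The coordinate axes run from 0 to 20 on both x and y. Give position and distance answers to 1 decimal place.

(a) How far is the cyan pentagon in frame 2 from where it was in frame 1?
3.3

The cyan pentagon moved from (2.6, 11.7) to (1.3, 14.7), a distance of √(1.3² + 3.0²) ≈ 3.3.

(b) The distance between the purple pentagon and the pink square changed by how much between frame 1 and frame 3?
+3.6

Distance in frame 1: 4.7. Distance in frame 3: 8.3.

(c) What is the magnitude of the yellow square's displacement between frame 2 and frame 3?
5.9

The yellow square moved from (12.9, 3.1) to (18.8, 3.6), a distance of √(5.9² + 0.5²) ≈ 5.9.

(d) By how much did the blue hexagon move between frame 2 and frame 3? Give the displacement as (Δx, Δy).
(1.1, -0.4)

The blue hexagon was at (13.8, 12.9) in frame 2 and (14.9, 12.5) in frame 3.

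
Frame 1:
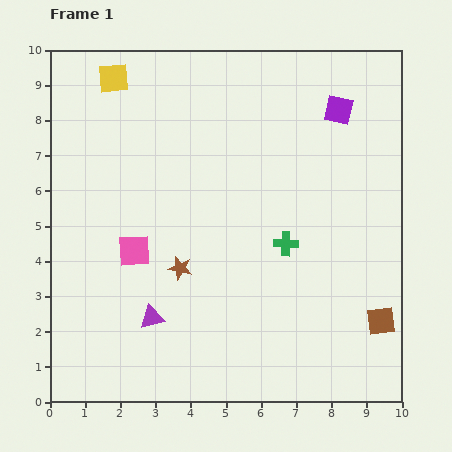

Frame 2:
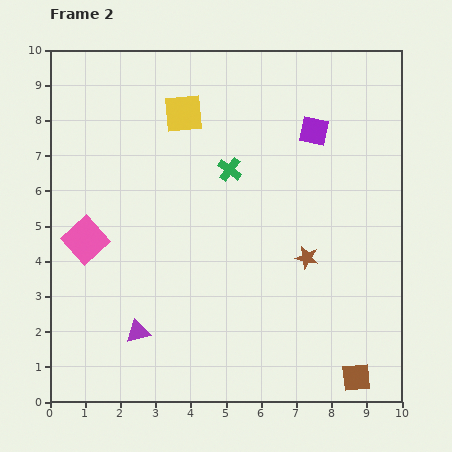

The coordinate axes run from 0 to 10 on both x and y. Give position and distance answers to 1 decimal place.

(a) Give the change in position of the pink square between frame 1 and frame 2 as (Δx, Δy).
(-1.4, 0.3)

The pink square was at (2.4, 4.3) in frame 1 and (1.0, 4.6) in frame 2.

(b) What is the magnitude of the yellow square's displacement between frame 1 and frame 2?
2.2

The yellow square moved from (1.8, 9.2) to (3.8, 8.2), a distance of √(2.0² + 1.0²) ≈ 2.2.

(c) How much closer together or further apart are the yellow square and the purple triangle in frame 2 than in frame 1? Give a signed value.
-0.6

Distance in frame 1: 6.9. Distance in frame 2: 6.3.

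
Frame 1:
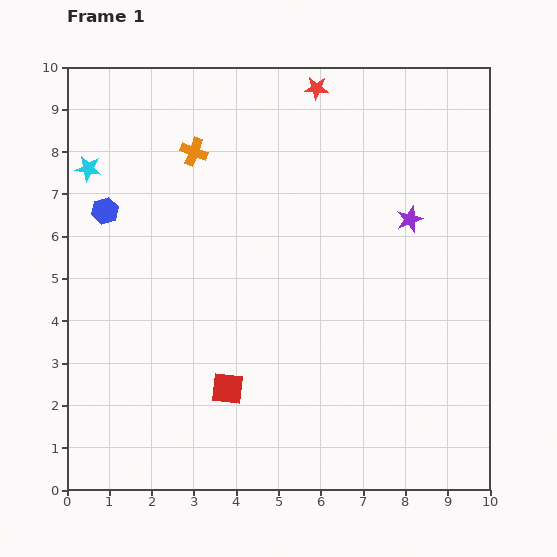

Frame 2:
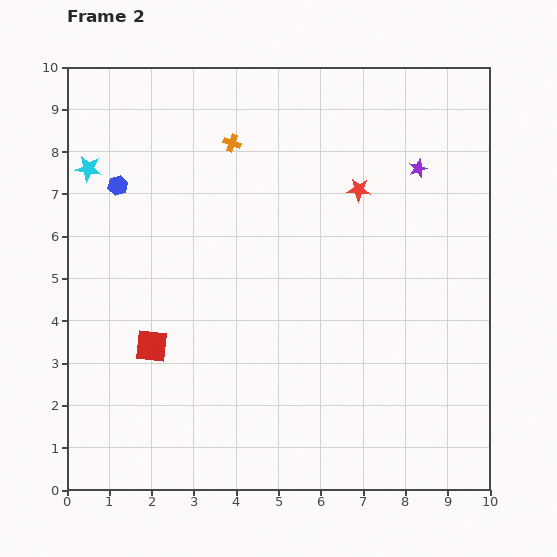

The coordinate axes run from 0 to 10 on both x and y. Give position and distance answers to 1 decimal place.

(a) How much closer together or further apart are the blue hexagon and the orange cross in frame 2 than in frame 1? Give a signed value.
+0.4

Distance in frame 1: 2.5. Distance in frame 2: 2.9.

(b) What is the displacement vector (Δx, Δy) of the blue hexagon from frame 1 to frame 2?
(0.3, 0.6)

The blue hexagon was at (0.9, 6.6) in frame 1 and (1.2, 7.2) in frame 2.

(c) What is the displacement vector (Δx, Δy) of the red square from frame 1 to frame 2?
(-1.8, 1.0)

The red square was at (3.8, 2.4) in frame 1 and (2.0, 3.4) in frame 2.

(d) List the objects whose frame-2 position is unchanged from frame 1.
the cyan star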